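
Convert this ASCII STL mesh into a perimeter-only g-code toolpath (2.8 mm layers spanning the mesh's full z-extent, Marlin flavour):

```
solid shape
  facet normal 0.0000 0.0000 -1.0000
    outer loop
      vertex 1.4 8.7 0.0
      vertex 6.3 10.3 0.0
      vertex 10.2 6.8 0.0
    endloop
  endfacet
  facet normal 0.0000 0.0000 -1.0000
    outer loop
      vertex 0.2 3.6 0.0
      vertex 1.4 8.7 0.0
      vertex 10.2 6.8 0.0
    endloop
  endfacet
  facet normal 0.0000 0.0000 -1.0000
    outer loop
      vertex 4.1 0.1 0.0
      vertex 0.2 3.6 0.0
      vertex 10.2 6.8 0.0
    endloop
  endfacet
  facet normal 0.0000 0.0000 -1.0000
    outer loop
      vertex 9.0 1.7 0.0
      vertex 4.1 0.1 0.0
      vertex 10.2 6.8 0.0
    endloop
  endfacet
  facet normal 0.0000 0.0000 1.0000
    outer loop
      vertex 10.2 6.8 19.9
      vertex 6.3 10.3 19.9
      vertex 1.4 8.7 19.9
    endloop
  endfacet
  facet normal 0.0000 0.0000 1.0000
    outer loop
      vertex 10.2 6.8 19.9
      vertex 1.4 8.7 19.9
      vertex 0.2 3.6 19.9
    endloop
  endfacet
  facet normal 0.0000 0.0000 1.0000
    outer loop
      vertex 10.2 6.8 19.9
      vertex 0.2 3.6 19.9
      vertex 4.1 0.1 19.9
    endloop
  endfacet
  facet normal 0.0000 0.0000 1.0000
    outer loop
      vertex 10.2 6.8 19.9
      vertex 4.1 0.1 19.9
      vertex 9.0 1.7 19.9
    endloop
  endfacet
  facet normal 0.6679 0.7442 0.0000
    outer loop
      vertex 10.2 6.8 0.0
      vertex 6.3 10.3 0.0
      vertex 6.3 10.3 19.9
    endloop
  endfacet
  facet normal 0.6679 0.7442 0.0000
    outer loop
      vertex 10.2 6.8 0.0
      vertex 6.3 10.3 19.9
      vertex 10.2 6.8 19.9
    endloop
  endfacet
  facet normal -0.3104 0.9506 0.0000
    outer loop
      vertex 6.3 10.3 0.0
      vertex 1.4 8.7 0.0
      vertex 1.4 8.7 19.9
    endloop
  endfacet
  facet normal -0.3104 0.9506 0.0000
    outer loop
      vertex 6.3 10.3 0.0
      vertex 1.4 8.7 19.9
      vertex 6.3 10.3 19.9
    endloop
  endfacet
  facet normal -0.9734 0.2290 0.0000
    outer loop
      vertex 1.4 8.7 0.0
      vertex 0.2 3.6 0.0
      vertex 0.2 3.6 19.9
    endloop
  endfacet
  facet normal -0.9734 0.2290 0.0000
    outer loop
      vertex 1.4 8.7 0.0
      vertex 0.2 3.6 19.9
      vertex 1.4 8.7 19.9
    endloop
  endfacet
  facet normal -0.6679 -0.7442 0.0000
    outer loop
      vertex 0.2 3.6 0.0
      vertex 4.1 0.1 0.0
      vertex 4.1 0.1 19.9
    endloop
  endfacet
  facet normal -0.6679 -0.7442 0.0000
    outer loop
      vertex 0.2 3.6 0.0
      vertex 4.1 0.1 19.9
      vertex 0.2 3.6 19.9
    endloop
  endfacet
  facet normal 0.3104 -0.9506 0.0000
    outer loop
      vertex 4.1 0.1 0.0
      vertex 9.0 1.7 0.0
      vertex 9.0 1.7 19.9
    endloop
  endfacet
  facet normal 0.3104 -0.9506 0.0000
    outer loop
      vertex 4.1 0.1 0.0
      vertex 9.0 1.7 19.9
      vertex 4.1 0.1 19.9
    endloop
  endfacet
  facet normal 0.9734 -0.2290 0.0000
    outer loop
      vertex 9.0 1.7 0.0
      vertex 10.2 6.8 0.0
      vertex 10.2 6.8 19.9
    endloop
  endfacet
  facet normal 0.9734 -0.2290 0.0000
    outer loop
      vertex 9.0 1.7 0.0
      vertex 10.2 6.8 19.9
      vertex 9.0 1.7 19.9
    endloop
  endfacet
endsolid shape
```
; perimeter-only toolpath
G21 ; units = mm
G90 ; absolute positioning
G28 ; home
; layer 1
G0 Z2.8
G0 X10.2 Y6.8
G1 X6.3 Y10.3
G1 X1.4 Y8.7
G1 X0.2 Y3.6
G1 X4.1 Y0.1
G1 X9.0 Y1.7
G1 X10.2 Y6.8
; layer 2
G0 Z5.7
G0 X10.2 Y6.8
G1 X6.3 Y10.3
G1 X1.4 Y8.7
G1 X0.2 Y3.6
G1 X4.1 Y0.1
G1 X9.0 Y1.7
G1 X10.2 Y6.8
; layer 3
G0 Z8.5
G0 X10.2 Y6.8
G1 X6.3 Y10.3
G1 X1.4 Y8.7
G1 X0.2 Y3.6
G1 X4.1 Y0.1
G1 X9.0 Y1.7
G1 X10.2 Y6.8
; layer 4
G0 Z11.4
G0 X10.2 Y6.8
G1 X6.3 Y10.3
G1 X1.4 Y8.7
G1 X0.2 Y3.6
G1 X4.1 Y0.1
G1 X9.0 Y1.7
G1 X10.2 Y6.8
; layer 5
G0 Z14.2
G0 X10.2 Y6.8
G1 X6.3 Y10.3
G1 X1.4 Y8.7
G1 X0.2 Y3.6
G1 X4.1 Y0.1
G1 X9.0 Y1.7
G1 X10.2 Y6.8
; layer 6
G0 Z17.1
G0 X10.2 Y6.8
G1 X6.3 Y10.3
G1 X1.4 Y8.7
G1 X0.2 Y3.6
G1 X4.1 Y0.1
G1 X9.0 Y1.7
G1 X10.2 Y6.8
; layer 7
G0 Z19.9
G0 X10.2 Y6.8
G1 X6.3 Y10.3
G1 X1.4 Y8.7
G1 X0.2 Y3.6
G1 X4.1 Y0.1
G1 X9.0 Y1.7
G1 X10.2 Y6.8
M2 ; end

The solid is a regular 6-sided prism (a cylinder approximated with 6 flat sides), circumscribed radius ≈ 5.2 mm, height ≈ 19.9 mm. Slicing at Δz = 2.8 mm — 7 equal slices spanning the solid's height, so layer i sits at z = i·h/7 — gives 7 non-empty perimeters. Each is a 6-segment closed polygon; G0 lifts to the layer z and rapids to the start vertex, then G1 traces the edges.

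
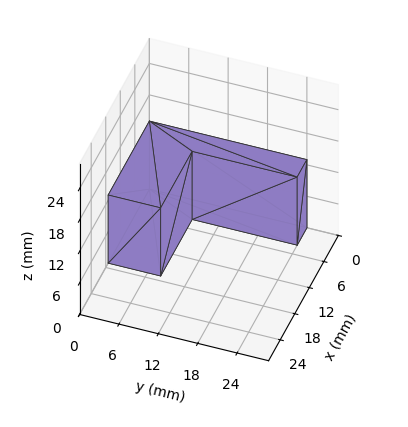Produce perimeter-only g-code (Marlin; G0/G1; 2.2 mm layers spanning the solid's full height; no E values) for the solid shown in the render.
Reading the render: the shape is an L-shaped prism: outer 17 × 24 mm, arm thicknesses ≈ 8 mm (horizontal) and 4 mm (vertical), extruded 13 mm in z (dimensions read to the nearest mm from the axis ticks). For the g-code, the solid's height is divided into equal slices at the stated Δz and each level perimeter traced with G1 moves after a G0 lift.

; perimeter-only toolpath
G21 ; units = mm
G90 ; absolute positioning
G28 ; home
; layer 1
G0 Z2.2
G0 X0.0 Y0.0
G1 X17.0 Y0.0
G1 X17.0 Y8.0
G1 X4.0 Y8.0
G1 X4.0 Y24.0
G1 X0.0 Y24.0
G1 X0.0 Y0.0
; layer 2
G0 Z4.3
G0 X0.0 Y0.0
G1 X17.0 Y0.0
G1 X17.0 Y8.0
G1 X4.0 Y8.0
G1 X4.0 Y24.0
G1 X0.0 Y24.0
G1 X0.0 Y0.0
; layer 3
G0 Z6.5
G0 X0.0 Y0.0
G1 X17.0 Y0.0
G1 X17.0 Y8.0
G1 X4.0 Y8.0
G1 X4.0 Y24.0
G1 X0.0 Y24.0
G1 X0.0 Y0.0
; layer 4
G0 Z8.7
G0 X0.0 Y0.0
G1 X17.0 Y0.0
G1 X17.0 Y8.0
G1 X4.0 Y8.0
G1 X4.0 Y24.0
G1 X0.0 Y24.0
G1 X0.0 Y0.0
; layer 5
G0 Z10.8
G0 X0.0 Y0.0
G1 X17.0 Y0.0
G1 X17.0 Y8.0
G1 X4.0 Y8.0
G1 X4.0 Y24.0
G1 X0.0 Y24.0
G1 X0.0 Y0.0
; layer 6
G0 Z13.0
G0 X0.0 Y0.0
G1 X17.0 Y0.0
G1 X17.0 Y8.0
G1 X4.0 Y8.0
G1 X4.0 Y24.0
G1 X0.0 Y24.0
G1 X0.0 Y0.0
M2 ; end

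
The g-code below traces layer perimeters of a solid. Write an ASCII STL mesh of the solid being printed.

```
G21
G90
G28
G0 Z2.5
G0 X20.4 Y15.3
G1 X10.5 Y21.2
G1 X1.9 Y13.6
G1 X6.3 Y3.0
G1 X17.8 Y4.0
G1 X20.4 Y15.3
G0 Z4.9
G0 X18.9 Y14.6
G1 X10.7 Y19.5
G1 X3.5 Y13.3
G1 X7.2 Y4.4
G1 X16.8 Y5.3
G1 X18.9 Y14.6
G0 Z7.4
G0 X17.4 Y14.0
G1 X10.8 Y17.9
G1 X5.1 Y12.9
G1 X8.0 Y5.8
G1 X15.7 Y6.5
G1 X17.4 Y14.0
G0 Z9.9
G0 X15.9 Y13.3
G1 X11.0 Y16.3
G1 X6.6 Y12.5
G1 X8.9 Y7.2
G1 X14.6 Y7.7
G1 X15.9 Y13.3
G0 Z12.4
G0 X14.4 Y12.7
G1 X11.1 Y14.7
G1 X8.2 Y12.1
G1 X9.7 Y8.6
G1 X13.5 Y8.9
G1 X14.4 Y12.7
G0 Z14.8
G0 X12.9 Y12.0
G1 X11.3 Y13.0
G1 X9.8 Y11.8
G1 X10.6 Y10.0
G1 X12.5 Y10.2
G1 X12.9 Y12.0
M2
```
solid part
  facet normal 0.0000 0.0000 -1.0000
    outer loop
      vertex 0.3 14.0 0.0
      vertex 10.4 22.8 0.0
      vertex 21.9 15.9 0.0
    endloop
  endfacet
  facet normal 0.0000 0.0000 -1.0000
    outer loop
      vertex 5.5 1.6 0.0
      vertex 0.3 14.0 0.0
      vertex 21.9 15.9 0.0
    endloop
  endfacet
  facet normal 0.0000 0.0000 -1.0000
    outer loop
      vertex 18.9 2.8 0.0
      vertex 5.5 1.6 0.0
      vertex 21.9 15.9 0.0
    endloop
  endfacet
  facet normal 0.4536 0.7560 0.4719
    outer loop
      vertex 21.9 15.9 0.0
      vertex 10.4 22.8 0.0
      vertex 11.4 11.4 17.3
    endloop
  endfacet
  facet normal -0.5793 0.6649 0.4716
    outer loop
      vertex 10.4 22.8 0.0
      vertex 0.3 14.0 0.0
      vertex 11.4 11.4 17.3
    endloop
  endfacet
  facet normal -0.8136 -0.3412 0.4708
    outer loop
      vertex 0.3 14.0 0.0
      vertex 5.5 1.6 0.0
      vertex 11.4 11.4 17.3
    endloop
  endfacet
  facet normal 0.0787 -0.8787 0.4709
    outer loop
      vertex 5.5 1.6 0.0
      vertex 18.9 2.8 0.0
      vertex 11.4 11.4 17.3
    endloop
  endfacet
  facet normal 0.8600 -0.1969 0.4707
    outer loop
      vertex 18.9 2.8 0.0
      vertex 21.9 15.9 0.0
      vertex 11.4 11.4 17.3
    endloop
  endfacet
endsolid part

The G0 Z moves step by Δz≈2.5 mm. The G1 loops shrink linearly with z, so the solid tapers from its base footprint up to z≈17.3. Closing with a flat bottom cap and the tapered top and triangulating gives 8 facets — a regular 5-sided pyramid, base circumscribed radius ≈ 11.4 mm, apex at z ≈ 17.3 mm.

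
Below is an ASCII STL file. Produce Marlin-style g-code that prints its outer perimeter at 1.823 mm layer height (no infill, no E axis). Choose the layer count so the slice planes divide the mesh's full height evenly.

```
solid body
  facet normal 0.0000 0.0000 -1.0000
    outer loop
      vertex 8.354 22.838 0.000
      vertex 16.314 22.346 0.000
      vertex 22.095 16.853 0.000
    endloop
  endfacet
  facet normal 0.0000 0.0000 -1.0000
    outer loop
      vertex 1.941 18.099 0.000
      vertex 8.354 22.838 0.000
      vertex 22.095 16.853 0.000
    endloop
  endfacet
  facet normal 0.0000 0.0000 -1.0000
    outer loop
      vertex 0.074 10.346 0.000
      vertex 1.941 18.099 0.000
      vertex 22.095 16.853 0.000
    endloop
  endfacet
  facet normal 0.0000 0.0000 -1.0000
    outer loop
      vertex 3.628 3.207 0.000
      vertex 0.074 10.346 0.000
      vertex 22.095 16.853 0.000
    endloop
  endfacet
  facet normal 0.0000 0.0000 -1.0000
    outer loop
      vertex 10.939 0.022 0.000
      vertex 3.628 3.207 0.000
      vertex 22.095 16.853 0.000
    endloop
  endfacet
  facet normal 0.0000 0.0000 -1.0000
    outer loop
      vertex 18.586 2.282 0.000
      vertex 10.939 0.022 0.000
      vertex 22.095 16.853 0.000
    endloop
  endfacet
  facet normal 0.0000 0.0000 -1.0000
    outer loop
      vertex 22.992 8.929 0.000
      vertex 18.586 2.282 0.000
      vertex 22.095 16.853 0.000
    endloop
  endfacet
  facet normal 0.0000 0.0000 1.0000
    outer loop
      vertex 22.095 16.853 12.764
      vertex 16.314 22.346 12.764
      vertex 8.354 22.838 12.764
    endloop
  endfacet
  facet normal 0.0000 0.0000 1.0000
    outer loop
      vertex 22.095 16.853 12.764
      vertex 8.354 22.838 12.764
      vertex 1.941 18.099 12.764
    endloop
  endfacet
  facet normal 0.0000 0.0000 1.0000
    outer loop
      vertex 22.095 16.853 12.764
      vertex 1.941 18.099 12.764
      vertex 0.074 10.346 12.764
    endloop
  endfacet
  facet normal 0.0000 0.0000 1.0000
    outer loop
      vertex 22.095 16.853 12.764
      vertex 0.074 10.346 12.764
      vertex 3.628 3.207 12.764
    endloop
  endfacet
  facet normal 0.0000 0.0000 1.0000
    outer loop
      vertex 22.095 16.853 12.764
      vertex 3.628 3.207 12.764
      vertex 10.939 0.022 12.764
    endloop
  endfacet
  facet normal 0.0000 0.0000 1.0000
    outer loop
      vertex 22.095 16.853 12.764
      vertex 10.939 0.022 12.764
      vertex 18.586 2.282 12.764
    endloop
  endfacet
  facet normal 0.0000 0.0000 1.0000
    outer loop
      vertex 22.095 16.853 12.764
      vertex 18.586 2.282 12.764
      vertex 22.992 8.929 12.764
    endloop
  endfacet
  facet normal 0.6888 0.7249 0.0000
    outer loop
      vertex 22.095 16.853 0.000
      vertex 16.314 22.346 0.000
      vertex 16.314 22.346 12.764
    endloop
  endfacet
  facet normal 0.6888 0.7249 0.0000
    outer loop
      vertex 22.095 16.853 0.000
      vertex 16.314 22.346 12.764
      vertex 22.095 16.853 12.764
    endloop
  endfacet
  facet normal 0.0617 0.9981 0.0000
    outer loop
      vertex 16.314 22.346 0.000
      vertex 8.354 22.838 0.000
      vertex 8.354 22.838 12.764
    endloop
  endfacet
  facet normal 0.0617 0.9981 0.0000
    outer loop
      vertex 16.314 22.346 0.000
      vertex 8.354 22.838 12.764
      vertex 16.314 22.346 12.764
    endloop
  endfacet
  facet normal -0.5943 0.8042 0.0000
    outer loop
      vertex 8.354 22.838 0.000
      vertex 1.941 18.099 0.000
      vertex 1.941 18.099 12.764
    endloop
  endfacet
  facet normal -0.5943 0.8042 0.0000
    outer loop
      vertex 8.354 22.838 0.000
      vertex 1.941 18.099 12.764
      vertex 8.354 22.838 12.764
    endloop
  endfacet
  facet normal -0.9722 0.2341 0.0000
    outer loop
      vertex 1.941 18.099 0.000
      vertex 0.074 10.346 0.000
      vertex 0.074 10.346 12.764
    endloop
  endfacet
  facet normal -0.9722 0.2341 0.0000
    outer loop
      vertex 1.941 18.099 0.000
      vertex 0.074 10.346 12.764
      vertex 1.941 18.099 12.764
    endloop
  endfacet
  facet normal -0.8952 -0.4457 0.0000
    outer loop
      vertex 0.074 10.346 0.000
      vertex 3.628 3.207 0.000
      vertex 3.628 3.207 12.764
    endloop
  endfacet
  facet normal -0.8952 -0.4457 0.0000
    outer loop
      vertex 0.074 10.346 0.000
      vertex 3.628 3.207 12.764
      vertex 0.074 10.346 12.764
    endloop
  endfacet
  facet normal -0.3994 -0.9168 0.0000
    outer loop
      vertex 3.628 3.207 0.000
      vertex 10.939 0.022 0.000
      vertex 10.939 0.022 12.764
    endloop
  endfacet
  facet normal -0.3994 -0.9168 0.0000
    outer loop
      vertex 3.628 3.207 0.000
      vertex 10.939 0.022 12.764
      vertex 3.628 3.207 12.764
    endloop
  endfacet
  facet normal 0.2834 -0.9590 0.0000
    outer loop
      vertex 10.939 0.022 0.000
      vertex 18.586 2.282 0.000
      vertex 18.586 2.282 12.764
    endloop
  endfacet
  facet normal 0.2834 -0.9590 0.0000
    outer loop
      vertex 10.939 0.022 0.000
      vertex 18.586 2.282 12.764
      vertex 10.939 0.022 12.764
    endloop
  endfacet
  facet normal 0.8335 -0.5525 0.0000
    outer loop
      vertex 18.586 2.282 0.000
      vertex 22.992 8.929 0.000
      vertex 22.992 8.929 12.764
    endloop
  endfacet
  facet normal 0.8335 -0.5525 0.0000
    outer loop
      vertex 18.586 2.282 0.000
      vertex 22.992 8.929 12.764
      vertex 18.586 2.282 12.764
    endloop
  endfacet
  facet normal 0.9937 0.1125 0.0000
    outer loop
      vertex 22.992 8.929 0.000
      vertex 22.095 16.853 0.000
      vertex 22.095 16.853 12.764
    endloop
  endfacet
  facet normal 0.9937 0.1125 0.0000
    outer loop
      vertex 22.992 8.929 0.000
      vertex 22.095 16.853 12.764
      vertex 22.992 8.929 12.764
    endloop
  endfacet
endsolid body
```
; perimeter-only toolpath
G21 ; units = mm
G90 ; absolute positioning
G28 ; home
; layer 1
G0 Z1.823
G0 X22.095 Y16.853
G1 X16.314 Y22.346
G1 X8.354 Y22.838
G1 X1.941 Y18.099
G1 X0.074 Y10.346
G1 X3.628 Y3.207
G1 X10.939 Y0.022
G1 X18.586 Y2.282
G1 X22.992 Y8.929
G1 X22.095 Y16.853
; layer 2
G0 Z3.647
G0 X22.095 Y16.853
G1 X16.314 Y22.346
G1 X8.354 Y22.838
G1 X1.941 Y18.099
G1 X0.074 Y10.346
G1 X3.628 Y3.207
G1 X10.939 Y0.022
G1 X18.586 Y2.282
G1 X22.992 Y8.929
G1 X22.095 Y16.853
; layer 3
G0 Z5.470
G0 X22.095 Y16.853
G1 X16.314 Y22.346
G1 X8.354 Y22.838
G1 X1.941 Y18.099
G1 X0.074 Y10.346
G1 X3.628 Y3.207
G1 X10.939 Y0.022
G1 X18.586 Y2.282
G1 X22.992 Y8.929
G1 X22.095 Y16.853
; layer 4
G0 Z7.294
G0 X22.095 Y16.853
G1 X16.314 Y22.346
G1 X8.354 Y22.838
G1 X1.941 Y18.099
G1 X0.074 Y10.346
G1 X3.628 Y3.207
G1 X10.939 Y0.022
G1 X18.586 Y2.282
G1 X22.992 Y8.929
G1 X22.095 Y16.853
; layer 5
G0 Z9.117
G0 X22.095 Y16.853
G1 X16.314 Y22.346
G1 X8.354 Y22.838
G1 X1.941 Y18.099
G1 X0.074 Y10.346
G1 X3.628 Y3.207
G1 X10.939 Y0.022
G1 X18.586 Y2.282
G1 X22.992 Y8.929
G1 X22.095 Y16.853
; layer 6
G0 Z10.941
G0 X22.095 Y16.853
G1 X16.314 Y22.346
G1 X8.354 Y22.838
G1 X1.941 Y18.099
G1 X0.074 Y10.346
G1 X3.628 Y3.207
G1 X10.939 Y0.022
G1 X18.586 Y2.282
G1 X22.992 Y8.929
G1 X22.095 Y16.853
; layer 7
G0 Z12.764
G0 X22.095 Y16.853
G1 X16.314 Y22.346
G1 X8.354 Y22.838
G1 X1.941 Y18.099
G1 X0.074 Y10.346
G1 X3.628 Y3.207
G1 X10.939 Y0.022
G1 X18.586 Y2.282
G1 X22.992 Y8.929
G1 X22.095 Y16.853
M2 ; end

The solid is a regular 9-sided prism (a cylinder approximated with 9 flat sides), circumscribed radius ≈ 11.7 mm, height ≈ 12.8 mm. Slicing at Δz = 1.823 mm — 7 equal slices spanning the solid's height, so layer i sits at z = i·h/7 — gives 7 non-empty perimeters. Each is a 9-segment closed polygon; G0 lifts to the layer z and rapids to the start vertex, then G1 traces the edges.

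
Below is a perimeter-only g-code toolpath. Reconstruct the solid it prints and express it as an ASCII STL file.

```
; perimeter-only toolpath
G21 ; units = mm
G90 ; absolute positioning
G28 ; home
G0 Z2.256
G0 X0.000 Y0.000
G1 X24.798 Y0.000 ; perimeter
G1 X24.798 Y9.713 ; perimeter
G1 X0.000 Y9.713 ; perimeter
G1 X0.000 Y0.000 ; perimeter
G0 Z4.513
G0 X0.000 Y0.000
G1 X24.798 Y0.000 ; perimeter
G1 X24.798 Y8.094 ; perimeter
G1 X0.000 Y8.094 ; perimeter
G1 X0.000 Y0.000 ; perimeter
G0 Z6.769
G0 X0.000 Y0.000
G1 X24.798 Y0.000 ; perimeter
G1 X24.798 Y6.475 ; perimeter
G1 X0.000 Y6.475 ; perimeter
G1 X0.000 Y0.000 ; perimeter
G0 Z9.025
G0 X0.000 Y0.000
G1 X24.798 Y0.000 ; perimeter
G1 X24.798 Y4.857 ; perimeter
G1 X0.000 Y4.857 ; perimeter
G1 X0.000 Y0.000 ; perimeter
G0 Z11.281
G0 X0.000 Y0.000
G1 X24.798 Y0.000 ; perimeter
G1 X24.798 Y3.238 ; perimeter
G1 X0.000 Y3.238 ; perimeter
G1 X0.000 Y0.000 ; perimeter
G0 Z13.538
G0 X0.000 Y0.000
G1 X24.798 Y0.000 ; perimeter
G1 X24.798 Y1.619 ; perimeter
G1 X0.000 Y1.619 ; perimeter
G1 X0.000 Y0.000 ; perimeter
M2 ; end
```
solid part
  facet normal 0.0000 0.0000 -1.0000
    outer loop
      vertex 24.798 11.332 0.000
      vertex 24.798 0.000 0.000
      vertex 0.000 0.000 0.000
    endloop
  endfacet
  facet normal 0.0000 0.0000 -1.0000
    outer loop
      vertex 0.000 11.332 0.000
      vertex 24.798 11.332 0.000
      vertex 0.000 0.000 0.000
    endloop
  endfacet
  facet normal 0.0000 -1.0000 0.0000
    outer loop
      vertex 0.000 0.000 0.000
      vertex 24.798 0.000 0.000
      vertex 24.798 0.000 15.794
    endloop
  endfacet
  facet normal 0.0000 -1.0000 0.0000
    outer loop
      vertex 0.000 0.000 0.000
      vertex 24.798 0.000 15.794
      vertex 0.000 0.000 15.794
    endloop
  endfacet
  facet normal 0.0000 0.8125 0.5830
    outer loop
      vertex 0.000 0.000 15.794
      vertex 24.798 0.000 15.794
      vertex 24.798 11.332 0.000
    endloop
  endfacet
  facet normal 0.0000 0.8125 0.5830
    outer loop
      vertex 0.000 0.000 15.794
      vertex 24.798 11.332 0.000
      vertex 0.000 11.332 0.000
    endloop
  endfacet
  facet normal -1.0000 0.0000 0.0000
    outer loop
      vertex 0.000 0.000 15.794
      vertex 0.000 11.332 0.000
      vertex 0.000 0.000 0.000
    endloop
  endfacet
  facet normal 1.0000 0.0000 0.0000
    outer loop
      vertex 24.798 0.000 0.000
      vertex 24.798 11.332 0.000
      vertex 24.798 0.000 15.794
    endloop
  endfacet
endsolid part

The G0 Z moves step by Δz≈2.256 mm. The G1 loops shrink linearly with z, so the solid tapers from its base footprint up to z≈15.8. Closing with a flat bottom cap and the tapered top and triangulating gives 8 facets — a wedge (ramp): 24.8 × 11.3 mm base, rising to 15.8 mm along the y=0 edge and sloping linearly to z=0 at y=11.3.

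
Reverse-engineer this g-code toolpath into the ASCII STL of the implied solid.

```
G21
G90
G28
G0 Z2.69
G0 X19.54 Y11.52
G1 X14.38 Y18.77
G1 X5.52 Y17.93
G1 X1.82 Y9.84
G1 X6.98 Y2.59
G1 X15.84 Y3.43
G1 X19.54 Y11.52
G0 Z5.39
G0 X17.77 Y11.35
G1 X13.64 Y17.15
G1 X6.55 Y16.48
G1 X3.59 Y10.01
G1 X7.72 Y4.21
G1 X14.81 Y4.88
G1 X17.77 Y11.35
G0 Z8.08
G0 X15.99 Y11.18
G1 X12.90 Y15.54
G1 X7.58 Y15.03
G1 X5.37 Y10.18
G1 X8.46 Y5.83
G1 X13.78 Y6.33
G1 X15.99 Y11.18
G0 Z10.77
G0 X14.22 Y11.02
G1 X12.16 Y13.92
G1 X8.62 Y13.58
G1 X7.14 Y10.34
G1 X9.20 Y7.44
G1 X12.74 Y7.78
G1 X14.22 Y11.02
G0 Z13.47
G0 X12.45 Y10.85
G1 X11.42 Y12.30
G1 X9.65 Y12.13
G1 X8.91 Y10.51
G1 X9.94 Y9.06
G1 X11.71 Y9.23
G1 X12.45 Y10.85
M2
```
solid part
  facet normal 0.0000 0.0000 -1.0000
    outer loop
      vertex 4.49 19.38 0.00
      vertex 15.12 20.39 0.00
      vertex 21.31 11.69 0.00
    endloop
  endfacet
  facet normal 0.0000 0.0000 -1.0000
    outer loop
      vertex 0.05 9.67 0.00
      vertex 4.49 19.38 0.00
      vertex 21.31 11.69 0.00
    endloop
  endfacet
  facet normal 0.0000 0.0000 -1.0000
    outer loop
      vertex 6.24 0.97 0.00
      vertex 0.05 9.67 0.00
      vertex 21.31 11.69 0.00
    endloop
  endfacet
  facet normal 0.0000 0.0000 -1.0000
    outer loop
      vertex 16.87 1.98 0.00
      vertex 6.24 0.97 0.00
      vertex 21.31 11.69 0.00
    endloop
  endfacet
  facet normal 0.7072 0.5032 0.4967
    outer loop
      vertex 21.31 11.69 0.00
      vertex 15.12 20.39 0.00
      vertex 10.68 10.68 16.16
    endloop
  endfacet
  facet normal -0.0821 0.8641 0.4966
    outer loop
      vertex 15.12 20.39 0.00
      vertex 4.49 19.38 0.00
      vertex 10.68 10.68 16.16
    endloop
  endfacet
  facet normal -0.7893 0.3609 0.4967
    outer loop
      vertex 4.49 19.38 0.00
      vertex 0.05 9.67 0.00
      vertex 10.68 10.68 16.16
    endloop
  endfacet
  facet normal -0.7072 -0.5032 0.4967
    outer loop
      vertex 0.05 9.67 0.00
      vertex 6.24 0.97 0.00
      vertex 10.68 10.68 16.16
    endloop
  endfacet
  facet normal 0.0821 -0.8641 0.4966
    outer loop
      vertex 6.24 0.97 0.00
      vertex 16.87 1.98 0.00
      vertex 10.68 10.68 16.16
    endloop
  endfacet
  facet normal 0.7893 -0.3609 0.4967
    outer loop
      vertex 16.87 1.98 0.00
      vertex 21.31 11.69 0.00
      vertex 10.68 10.68 16.16
    endloop
  endfacet
endsolid part

The G0 Z moves step by Δz≈2.69 mm. The G1 loops shrink linearly with z, so the solid tapers from its base footprint up to z≈16.2. Closing with a flat bottom cap and the tapered top and triangulating gives 10 facets — a regular 6-sided pyramid, base circumscribed radius ≈ 10.7 mm, apex at z ≈ 16.2 mm.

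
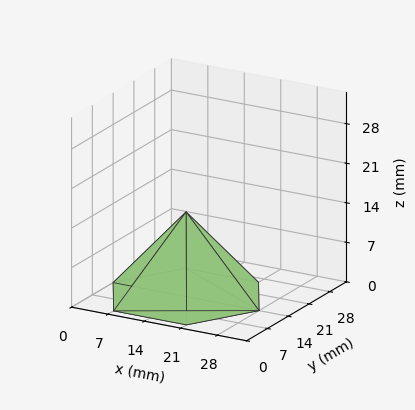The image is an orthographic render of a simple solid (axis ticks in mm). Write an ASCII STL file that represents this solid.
Reading the render: the shape is a regular 6-sided pyramid, base circumscribed radius ≈ 14 mm, apex at z ≈ 15 mm (dimensions read to the nearest mm from the axis ticks). For the STL, each face is triangulated and given an outward normal.

solid part
  facet normal 0.0000 0.0000 -1.0000
    outer loop
      vertex 7.00 26.12 0.00
      vertex 21.00 26.12 0.00
      vertex 28.00 14.00 0.00
    endloop
  endfacet
  facet normal 0.0000 0.0000 -1.0000
    outer loop
      vertex 0.00 14.00 0.00
      vertex 7.00 26.12 0.00
      vertex 28.00 14.00 0.00
    endloop
  endfacet
  facet normal 0.0000 0.0000 -1.0000
    outer loop
      vertex 7.00 1.88 0.00
      vertex 0.00 14.00 0.00
      vertex 28.00 14.00 0.00
    endloop
  endfacet
  facet normal 0.0000 0.0000 -1.0000
    outer loop
      vertex 21.00 1.88 0.00
      vertex 7.00 1.88 0.00
      vertex 28.00 14.00 0.00
    endloop
  endfacet
  facet normal 0.6735 0.3890 0.6286
    outer loop
      vertex 28.00 14.00 0.00
      vertex 21.00 26.12 0.00
      vertex 14.00 14.00 15.00
    endloop
  endfacet
  facet normal 0.0000 0.7778 0.6285
    outer loop
      vertex 21.00 26.12 0.00
      vertex 7.00 26.12 0.00
      vertex 14.00 14.00 15.00
    endloop
  endfacet
  facet normal -0.6735 0.3890 0.6286
    outer loop
      vertex 7.00 26.12 0.00
      vertex 0.00 14.00 0.00
      vertex 14.00 14.00 15.00
    endloop
  endfacet
  facet normal -0.6735 -0.3890 0.6286
    outer loop
      vertex 0.00 14.00 0.00
      vertex 7.00 1.88 0.00
      vertex 14.00 14.00 15.00
    endloop
  endfacet
  facet normal 0.0000 -0.7778 0.6285
    outer loop
      vertex 7.00 1.88 0.00
      vertex 21.00 1.88 0.00
      vertex 14.00 14.00 15.00
    endloop
  endfacet
  facet normal 0.6735 -0.3890 0.6286
    outer loop
      vertex 21.00 1.88 0.00
      vertex 28.00 14.00 0.00
      vertex 14.00 14.00 15.00
    endloop
  endfacet
endsolid part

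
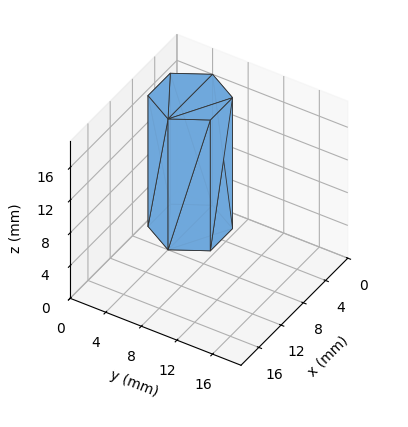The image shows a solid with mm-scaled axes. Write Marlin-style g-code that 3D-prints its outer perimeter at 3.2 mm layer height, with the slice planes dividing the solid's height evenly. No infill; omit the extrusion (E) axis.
Reading the render: the shape is a regular 6-sided prism (a cylinder approximated with 6 flat sides), circumscribed radius ≈ 4 mm, height ≈ 16 mm (dimensions read to the nearest mm from the axis ticks). For the g-code, the solid's height is divided into equal slices at the stated Δz and each level perimeter traced with G1 moves after a G0 lift.

; perimeter-only toolpath
G21 ; units = mm
G90 ; absolute positioning
G28 ; home
; layer 1
G0 Z3.2
G0 X8.0 Y4.0
G1 X6.0 Y7.5
G1 X2.0 Y7.5
G1 X0.0 Y4.0
G1 X2.0 Y0.5
G1 X6.0 Y0.5
G1 X8.0 Y4.0
; layer 2
G0 Z6.4
G0 X8.0 Y4.0
G1 X6.0 Y7.5
G1 X2.0 Y7.5
G1 X0.0 Y4.0
G1 X2.0 Y0.5
G1 X6.0 Y0.5
G1 X8.0 Y4.0
; layer 3
G0 Z9.6
G0 X8.0 Y4.0
G1 X6.0 Y7.5
G1 X2.0 Y7.5
G1 X0.0 Y4.0
G1 X2.0 Y0.5
G1 X6.0 Y0.5
G1 X8.0 Y4.0
; layer 4
G0 Z12.8
G0 X8.0 Y4.0
G1 X6.0 Y7.5
G1 X2.0 Y7.5
G1 X0.0 Y4.0
G1 X2.0 Y0.5
G1 X6.0 Y0.5
G1 X8.0 Y4.0
; layer 5
G0 Z16.0
G0 X8.0 Y4.0
G1 X6.0 Y7.5
G1 X2.0 Y7.5
G1 X0.0 Y4.0
G1 X2.0 Y0.5
G1 X6.0 Y0.5
G1 X8.0 Y4.0
M2 ; end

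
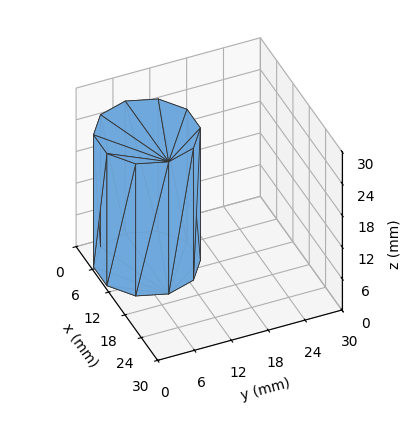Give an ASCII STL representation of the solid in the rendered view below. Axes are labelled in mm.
Reading the render: the shape is a regular 10-sided prism (a cylinder approximated with 10 flat sides), circumscribed radius ≈ 8 mm, height ≈ 25 mm (dimensions read to the nearest mm from the axis ticks). For the STL, each face is triangulated and given an outward normal.

solid part
  facet normal 0.0000 0.0000 -1.0000
    outer loop
      vertex 10.47 15.61 0.00
      vertex 14.47 12.70 0.00
      vertex 16.00 8.00 0.00
    endloop
  endfacet
  facet normal 0.0000 0.0000 -1.0000
    outer loop
      vertex 5.53 15.61 0.00
      vertex 10.47 15.61 0.00
      vertex 16.00 8.00 0.00
    endloop
  endfacet
  facet normal 0.0000 0.0000 -1.0000
    outer loop
      vertex 1.53 12.70 0.00
      vertex 5.53 15.61 0.00
      vertex 16.00 8.00 0.00
    endloop
  endfacet
  facet normal 0.0000 0.0000 -1.0000
    outer loop
      vertex 0.00 8.00 0.00
      vertex 1.53 12.70 0.00
      vertex 16.00 8.00 0.00
    endloop
  endfacet
  facet normal 0.0000 0.0000 -1.0000
    outer loop
      vertex 1.53 3.30 0.00
      vertex 0.00 8.00 0.00
      vertex 16.00 8.00 0.00
    endloop
  endfacet
  facet normal 0.0000 0.0000 -1.0000
    outer loop
      vertex 5.53 0.39 0.00
      vertex 1.53 3.30 0.00
      vertex 16.00 8.00 0.00
    endloop
  endfacet
  facet normal 0.0000 0.0000 -1.0000
    outer loop
      vertex 10.47 0.39 0.00
      vertex 5.53 0.39 0.00
      vertex 16.00 8.00 0.00
    endloop
  endfacet
  facet normal 0.0000 0.0000 -1.0000
    outer loop
      vertex 14.47 3.30 0.00
      vertex 10.47 0.39 0.00
      vertex 16.00 8.00 0.00
    endloop
  endfacet
  facet normal 0.0000 0.0000 1.0000
    outer loop
      vertex 16.00 8.00 25.00
      vertex 14.47 12.70 25.00
      vertex 10.47 15.61 25.00
    endloop
  endfacet
  facet normal 0.0000 0.0000 1.0000
    outer loop
      vertex 16.00 8.00 25.00
      vertex 10.47 15.61 25.00
      vertex 5.53 15.61 25.00
    endloop
  endfacet
  facet normal 0.0000 0.0000 1.0000
    outer loop
      vertex 16.00 8.00 25.00
      vertex 5.53 15.61 25.00
      vertex 1.53 12.70 25.00
    endloop
  endfacet
  facet normal 0.0000 0.0000 1.0000
    outer loop
      vertex 16.00 8.00 25.00
      vertex 1.53 12.70 25.00
      vertex 0.00 8.00 25.00
    endloop
  endfacet
  facet normal 0.0000 0.0000 1.0000
    outer loop
      vertex 16.00 8.00 25.00
      vertex 0.00 8.00 25.00
      vertex 1.53 3.30 25.00
    endloop
  endfacet
  facet normal 0.0000 0.0000 1.0000
    outer loop
      vertex 16.00 8.00 25.00
      vertex 1.53 3.30 25.00
      vertex 5.53 0.39 25.00
    endloop
  endfacet
  facet normal 0.0000 0.0000 1.0000
    outer loop
      vertex 16.00 8.00 25.00
      vertex 5.53 0.39 25.00
      vertex 10.47 0.39 25.00
    endloop
  endfacet
  facet normal 0.0000 0.0000 1.0000
    outer loop
      vertex 16.00 8.00 25.00
      vertex 10.47 0.39 25.00
      vertex 14.47 3.30 25.00
    endloop
  endfacet
  facet normal 0.9509 0.3095 0.0000
    outer loop
      vertex 16.00 8.00 0.00
      vertex 14.47 12.70 0.00
      vertex 14.47 12.70 25.00
    endloop
  endfacet
  facet normal 0.9509 0.3095 0.0000
    outer loop
      vertex 16.00 8.00 0.00
      vertex 14.47 12.70 25.00
      vertex 16.00 8.00 25.00
    endloop
  endfacet
  facet normal 0.5883 0.8086 0.0000
    outer loop
      vertex 14.47 12.70 0.00
      vertex 10.47 15.61 0.00
      vertex 10.47 15.61 25.00
    endloop
  endfacet
  facet normal 0.5883 0.8086 0.0000
    outer loop
      vertex 14.47 12.70 0.00
      vertex 10.47 15.61 25.00
      vertex 14.47 12.70 25.00
    endloop
  endfacet
  facet normal 0.0000 1.0000 0.0000
    outer loop
      vertex 10.47 15.61 0.00
      vertex 5.53 15.61 0.00
      vertex 5.53 15.61 25.00
    endloop
  endfacet
  facet normal 0.0000 1.0000 0.0000
    outer loop
      vertex 10.47 15.61 0.00
      vertex 5.53 15.61 25.00
      vertex 10.47 15.61 25.00
    endloop
  endfacet
  facet normal -0.5883 0.8086 0.0000
    outer loop
      vertex 5.53 15.61 0.00
      vertex 1.53 12.70 0.00
      vertex 1.53 12.70 25.00
    endloop
  endfacet
  facet normal -0.5883 0.8086 0.0000
    outer loop
      vertex 5.53 15.61 0.00
      vertex 1.53 12.70 25.00
      vertex 5.53 15.61 25.00
    endloop
  endfacet
  facet normal -0.9509 0.3095 0.0000
    outer loop
      vertex 1.53 12.70 0.00
      vertex 0.00 8.00 0.00
      vertex 0.00 8.00 25.00
    endloop
  endfacet
  facet normal -0.9509 0.3095 0.0000
    outer loop
      vertex 1.53 12.70 0.00
      vertex 0.00 8.00 25.00
      vertex 1.53 12.70 25.00
    endloop
  endfacet
  facet normal -0.9509 -0.3095 0.0000
    outer loop
      vertex 0.00 8.00 0.00
      vertex 1.53 3.30 0.00
      vertex 1.53 3.30 25.00
    endloop
  endfacet
  facet normal -0.9509 -0.3095 0.0000
    outer loop
      vertex 0.00 8.00 0.00
      vertex 1.53 3.30 25.00
      vertex 0.00 8.00 25.00
    endloop
  endfacet
  facet normal -0.5883 -0.8086 0.0000
    outer loop
      vertex 1.53 3.30 0.00
      vertex 5.53 0.39 0.00
      vertex 5.53 0.39 25.00
    endloop
  endfacet
  facet normal -0.5883 -0.8086 0.0000
    outer loop
      vertex 1.53 3.30 0.00
      vertex 5.53 0.39 25.00
      vertex 1.53 3.30 25.00
    endloop
  endfacet
  facet normal 0.0000 -1.0000 0.0000
    outer loop
      vertex 5.53 0.39 0.00
      vertex 10.47 0.39 0.00
      vertex 10.47 0.39 25.00
    endloop
  endfacet
  facet normal 0.0000 -1.0000 0.0000
    outer loop
      vertex 5.53 0.39 0.00
      vertex 10.47 0.39 25.00
      vertex 5.53 0.39 25.00
    endloop
  endfacet
  facet normal 0.5883 -0.8086 0.0000
    outer loop
      vertex 10.47 0.39 0.00
      vertex 14.47 3.30 0.00
      vertex 14.47 3.30 25.00
    endloop
  endfacet
  facet normal 0.5883 -0.8086 0.0000
    outer loop
      vertex 10.47 0.39 0.00
      vertex 14.47 3.30 25.00
      vertex 10.47 0.39 25.00
    endloop
  endfacet
  facet normal 0.9509 -0.3095 0.0000
    outer loop
      vertex 14.47 3.30 0.00
      vertex 16.00 8.00 0.00
      vertex 16.00 8.00 25.00
    endloop
  endfacet
  facet normal 0.9509 -0.3095 0.0000
    outer loop
      vertex 14.47 3.30 0.00
      vertex 16.00 8.00 25.00
      vertex 14.47 3.30 25.00
    endloop
  endfacet
endsolid part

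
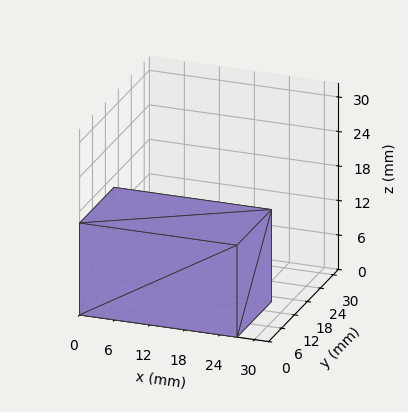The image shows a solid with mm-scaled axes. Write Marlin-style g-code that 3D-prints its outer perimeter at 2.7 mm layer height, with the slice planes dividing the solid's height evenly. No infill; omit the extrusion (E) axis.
Reading the render: the shape is a rectangular box, roughly 27 × 16 mm footprint and 16 mm tall (dimensions read to the nearest mm from the axis ticks). For the g-code, the solid's height is divided into equal slices at the stated Δz and each level perimeter traced with G1 moves after a G0 lift.

; perimeter-only toolpath
G21 ; units = mm
G90 ; absolute positioning
G28 ; home
; layer 1
G0 Z2.7
G0 X0.0 Y0.0
G1 X27.0 Y0.0
G1 X27.0 Y16.0
G1 X0.0 Y16.0
G1 X0.0 Y0.0
; layer 2
G0 Z5.3
G0 X0.0 Y0.0
G1 X27.0 Y0.0
G1 X27.0 Y16.0
G1 X0.0 Y16.0
G1 X0.0 Y0.0
; layer 3
G0 Z8.0
G0 X0.0 Y0.0
G1 X27.0 Y0.0
G1 X27.0 Y16.0
G1 X0.0 Y16.0
G1 X0.0 Y0.0
; layer 4
G0 Z10.7
G0 X0.0 Y0.0
G1 X27.0 Y0.0
G1 X27.0 Y16.0
G1 X0.0 Y16.0
G1 X0.0 Y0.0
; layer 5
G0 Z13.3
G0 X0.0 Y0.0
G1 X27.0 Y0.0
G1 X27.0 Y16.0
G1 X0.0 Y16.0
G1 X0.0 Y0.0
; layer 6
G0 Z16.0
G0 X0.0 Y0.0
G1 X27.0 Y0.0
G1 X27.0 Y16.0
G1 X0.0 Y16.0
G1 X0.0 Y0.0
M2 ; end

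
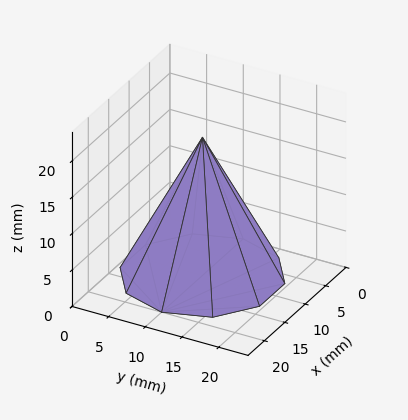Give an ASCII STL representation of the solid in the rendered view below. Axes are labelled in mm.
Reading the render: the shape is a regular 10-sided pyramid, base circumscribed radius ≈ 10 mm, apex at z ≈ 19 mm (dimensions read to the nearest mm from the axis ticks). For the STL, each face is triangulated and given an outward normal.

solid part
  facet normal 0.0000 0.0000 -1.0000
    outer loop
      vertex 13.1 19.5 0.0
      vertex 18.1 15.9 0.0
      vertex 20.0 10.0 0.0
    endloop
  endfacet
  facet normal 0.0000 0.0000 -1.0000
    outer loop
      vertex 6.9 19.5 0.0
      vertex 13.1 19.5 0.0
      vertex 20.0 10.0 0.0
    endloop
  endfacet
  facet normal 0.0000 0.0000 -1.0000
    outer loop
      vertex 1.9 15.9 0.0
      vertex 6.9 19.5 0.0
      vertex 20.0 10.0 0.0
    endloop
  endfacet
  facet normal 0.0000 0.0000 -1.0000
    outer loop
      vertex 0.0 10.0 0.0
      vertex 1.9 15.9 0.0
      vertex 20.0 10.0 0.0
    endloop
  endfacet
  facet normal 0.0000 0.0000 -1.0000
    outer loop
      vertex 1.9 4.1 0.0
      vertex 0.0 10.0 0.0
      vertex 20.0 10.0 0.0
    endloop
  endfacet
  facet normal 0.0000 0.0000 -1.0000
    outer loop
      vertex 6.9 0.5 0.0
      vertex 1.9 4.1 0.0
      vertex 20.0 10.0 0.0
    endloop
  endfacet
  facet normal 0.0000 0.0000 -1.0000
    outer loop
      vertex 13.1 0.5 0.0
      vertex 6.9 0.5 0.0
      vertex 20.0 10.0 0.0
    endloop
  endfacet
  facet normal 0.0000 0.0000 -1.0000
    outer loop
      vertex 18.1 4.1 0.0
      vertex 13.1 0.5 0.0
      vertex 20.0 10.0 0.0
    endloop
  endfacet
  facet normal 0.8510 0.2741 0.4479
    outer loop
      vertex 20.0 10.0 0.0
      vertex 18.1 15.9 0.0
      vertex 10.0 10.0 19.0
    endloop
  endfacet
  facet normal 0.5224 0.7255 0.4480
    outer loop
      vertex 18.1 15.9 0.0
      vertex 13.1 19.5 0.0
      vertex 10.0 10.0 19.0
    endloop
  endfacet
  facet normal 0.0000 0.8944 0.4472
    outer loop
      vertex 13.1 19.5 0.0
      vertex 6.9 19.5 0.0
      vertex 10.0 10.0 19.0
    endloop
  endfacet
  facet normal -0.5224 0.7255 0.4480
    outer loop
      vertex 6.9 19.5 0.0
      vertex 1.9 15.9 0.0
      vertex 10.0 10.0 19.0
    endloop
  endfacet
  facet normal -0.8510 0.2741 0.4479
    outer loop
      vertex 1.9 15.9 0.0
      vertex 0.0 10.0 0.0
      vertex 10.0 10.0 19.0
    endloop
  endfacet
  facet normal -0.8510 -0.2741 0.4479
    outer loop
      vertex 0.0 10.0 0.0
      vertex 1.9 4.1 0.0
      vertex 10.0 10.0 19.0
    endloop
  endfacet
  facet normal -0.5224 -0.7255 0.4480
    outer loop
      vertex 1.9 4.1 0.0
      vertex 6.9 0.5 0.0
      vertex 10.0 10.0 19.0
    endloop
  endfacet
  facet normal 0.0000 -0.8944 0.4472
    outer loop
      vertex 6.9 0.5 0.0
      vertex 13.1 0.5 0.0
      vertex 10.0 10.0 19.0
    endloop
  endfacet
  facet normal 0.5224 -0.7255 0.4480
    outer loop
      vertex 13.1 0.5 0.0
      vertex 18.1 4.1 0.0
      vertex 10.0 10.0 19.0
    endloop
  endfacet
  facet normal 0.8510 -0.2741 0.4479
    outer loop
      vertex 18.1 4.1 0.0
      vertex 20.0 10.0 0.0
      vertex 10.0 10.0 19.0
    endloop
  endfacet
endsolid part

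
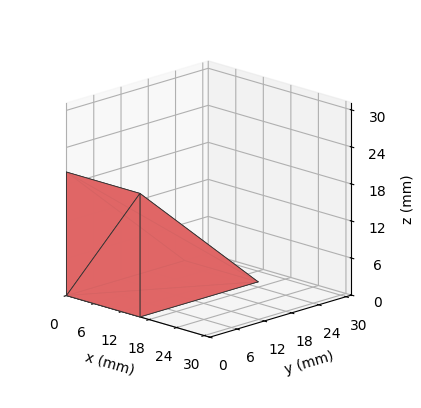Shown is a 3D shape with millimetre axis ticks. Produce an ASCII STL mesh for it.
Reading the render: the shape is a wedge (ramp): 16 × 26 mm base, rising to 20 mm along the y=0 edge and sloping linearly to z=0 at y=26 (dimensions read to the nearest mm from the axis ticks). For the STL, each face is triangulated and given an outward normal.

solid part
  facet normal 0.0000 0.0000 -1.0000
    outer loop
      vertex 16.000 26.000 0.000
      vertex 16.000 0.000 0.000
      vertex 0.000 0.000 0.000
    endloop
  endfacet
  facet normal 0.0000 0.0000 -1.0000
    outer loop
      vertex 0.000 26.000 0.000
      vertex 16.000 26.000 0.000
      vertex 0.000 0.000 0.000
    endloop
  endfacet
  facet normal 0.0000 -1.0000 0.0000
    outer loop
      vertex 0.000 0.000 0.000
      vertex 16.000 0.000 0.000
      vertex 16.000 0.000 20.000
    endloop
  endfacet
  facet normal 0.0000 -1.0000 0.0000
    outer loop
      vertex 0.000 0.000 0.000
      vertex 16.000 0.000 20.000
      vertex 0.000 0.000 20.000
    endloop
  endfacet
  facet normal 0.0000 0.6097 0.7926
    outer loop
      vertex 0.000 0.000 20.000
      vertex 16.000 0.000 20.000
      vertex 16.000 26.000 0.000
    endloop
  endfacet
  facet normal 0.0000 0.6097 0.7926
    outer loop
      vertex 0.000 0.000 20.000
      vertex 16.000 26.000 0.000
      vertex 0.000 26.000 0.000
    endloop
  endfacet
  facet normal -1.0000 0.0000 0.0000
    outer loop
      vertex 0.000 0.000 20.000
      vertex 0.000 26.000 0.000
      vertex 0.000 0.000 0.000
    endloop
  endfacet
  facet normal 1.0000 0.0000 0.0000
    outer loop
      vertex 16.000 0.000 0.000
      vertex 16.000 26.000 0.000
      vertex 16.000 0.000 20.000
    endloop
  endfacet
endsolid part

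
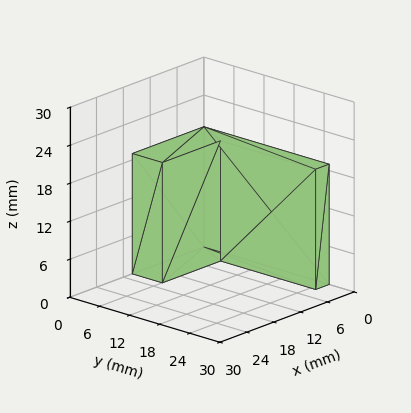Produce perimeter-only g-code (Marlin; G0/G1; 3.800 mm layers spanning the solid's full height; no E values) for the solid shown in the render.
Reading the render: the shape is an L-shaped prism: outer 16 × 25 mm, arm thicknesses ≈ 6 mm (horizontal) and 3 mm (vertical), extruded 19 mm in z (dimensions read to the nearest mm from the axis ticks). For the g-code, the solid's height is divided into equal slices at the stated Δz and each level perimeter traced with G1 moves after a G0 lift.

; perimeter-only toolpath
G21 ; units = mm
G90 ; absolute positioning
G28 ; home
; layer 1
G0 Z3.800
G0 X0.000 Y0.000
G1 X16.000 Y0.000
G1 X16.000 Y6.000
G1 X3.000 Y6.000
G1 X3.000 Y25.000
G1 X0.000 Y25.000
G1 X0.000 Y0.000
; layer 2
G0 Z7.600
G0 X0.000 Y0.000
G1 X16.000 Y0.000
G1 X16.000 Y6.000
G1 X3.000 Y6.000
G1 X3.000 Y25.000
G1 X0.000 Y25.000
G1 X0.000 Y0.000
; layer 3
G0 Z11.400
G0 X0.000 Y0.000
G1 X16.000 Y0.000
G1 X16.000 Y6.000
G1 X3.000 Y6.000
G1 X3.000 Y25.000
G1 X0.000 Y25.000
G1 X0.000 Y0.000
; layer 4
G0 Z15.200
G0 X0.000 Y0.000
G1 X16.000 Y0.000
G1 X16.000 Y6.000
G1 X3.000 Y6.000
G1 X3.000 Y25.000
G1 X0.000 Y25.000
G1 X0.000 Y0.000
; layer 5
G0 Z19.000
G0 X0.000 Y0.000
G1 X16.000 Y0.000
G1 X16.000 Y6.000
G1 X3.000 Y6.000
G1 X3.000 Y25.000
G1 X0.000 Y25.000
G1 X0.000 Y0.000
M2 ; end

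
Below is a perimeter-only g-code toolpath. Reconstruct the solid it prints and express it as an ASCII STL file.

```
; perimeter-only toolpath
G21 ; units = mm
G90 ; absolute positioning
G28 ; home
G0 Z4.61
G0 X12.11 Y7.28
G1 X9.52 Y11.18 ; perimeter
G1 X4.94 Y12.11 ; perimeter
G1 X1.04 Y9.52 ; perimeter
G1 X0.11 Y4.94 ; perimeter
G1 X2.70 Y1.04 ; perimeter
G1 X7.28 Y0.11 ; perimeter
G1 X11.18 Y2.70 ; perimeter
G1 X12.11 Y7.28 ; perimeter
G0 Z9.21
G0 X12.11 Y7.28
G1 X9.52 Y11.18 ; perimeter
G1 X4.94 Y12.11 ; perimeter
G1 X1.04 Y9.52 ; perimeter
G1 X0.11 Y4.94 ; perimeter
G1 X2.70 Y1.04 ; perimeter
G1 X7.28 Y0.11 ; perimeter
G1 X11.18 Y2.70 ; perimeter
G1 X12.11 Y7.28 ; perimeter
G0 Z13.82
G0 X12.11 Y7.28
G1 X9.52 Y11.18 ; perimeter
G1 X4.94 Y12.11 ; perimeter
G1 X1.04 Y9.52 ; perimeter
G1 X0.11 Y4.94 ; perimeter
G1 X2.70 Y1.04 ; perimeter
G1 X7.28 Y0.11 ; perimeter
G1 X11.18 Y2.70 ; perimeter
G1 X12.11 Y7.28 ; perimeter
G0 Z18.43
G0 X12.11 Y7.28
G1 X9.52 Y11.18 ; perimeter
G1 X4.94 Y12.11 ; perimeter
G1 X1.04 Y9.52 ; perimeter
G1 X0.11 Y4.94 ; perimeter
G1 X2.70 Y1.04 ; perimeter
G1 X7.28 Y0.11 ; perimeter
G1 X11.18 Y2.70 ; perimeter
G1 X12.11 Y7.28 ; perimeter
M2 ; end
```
solid part
  facet normal 0.0000 0.0000 -1.0000
    outer loop
      vertex 4.94 12.11 0.00
      vertex 9.52 11.18 0.00
      vertex 12.11 7.28 0.00
    endloop
  endfacet
  facet normal 0.0000 0.0000 -1.0000
    outer loop
      vertex 1.04 9.52 0.00
      vertex 4.94 12.11 0.00
      vertex 12.11 7.28 0.00
    endloop
  endfacet
  facet normal 0.0000 0.0000 -1.0000
    outer loop
      vertex 0.11 4.94 0.00
      vertex 1.04 9.52 0.00
      vertex 12.11 7.28 0.00
    endloop
  endfacet
  facet normal 0.0000 0.0000 -1.0000
    outer loop
      vertex 2.70 1.04 0.00
      vertex 0.11 4.94 0.00
      vertex 12.11 7.28 0.00
    endloop
  endfacet
  facet normal 0.0000 0.0000 -1.0000
    outer loop
      vertex 7.28 0.11 0.00
      vertex 2.70 1.04 0.00
      vertex 12.11 7.28 0.00
    endloop
  endfacet
  facet normal 0.0000 0.0000 -1.0000
    outer loop
      vertex 11.18 2.70 0.00
      vertex 7.28 0.11 0.00
      vertex 12.11 7.28 0.00
    endloop
  endfacet
  facet normal 0.0000 0.0000 1.0000
    outer loop
      vertex 12.11 7.28 18.43
      vertex 9.52 11.18 18.43
      vertex 4.94 12.11 18.43
    endloop
  endfacet
  facet normal 0.0000 0.0000 1.0000
    outer loop
      vertex 12.11 7.28 18.43
      vertex 4.94 12.11 18.43
      vertex 1.04 9.52 18.43
    endloop
  endfacet
  facet normal 0.0000 0.0000 1.0000
    outer loop
      vertex 12.11 7.28 18.43
      vertex 1.04 9.52 18.43
      vertex 0.11 4.94 18.43
    endloop
  endfacet
  facet normal 0.0000 0.0000 1.0000
    outer loop
      vertex 12.11 7.28 18.43
      vertex 0.11 4.94 18.43
      vertex 2.70 1.04 18.43
    endloop
  endfacet
  facet normal 0.0000 0.0000 1.0000
    outer loop
      vertex 12.11 7.28 18.43
      vertex 2.70 1.04 18.43
      vertex 7.28 0.11 18.43
    endloop
  endfacet
  facet normal 0.0000 0.0000 1.0000
    outer loop
      vertex 12.11 7.28 18.43
      vertex 7.28 0.11 18.43
      vertex 11.18 2.70 18.43
    endloop
  endfacet
  facet normal 0.8330 0.5532 0.0000
    outer loop
      vertex 12.11 7.28 0.00
      vertex 9.52 11.18 0.00
      vertex 9.52 11.18 18.43
    endloop
  endfacet
  facet normal 0.8330 0.5532 0.0000
    outer loop
      vertex 12.11 7.28 0.00
      vertex 9.52 11.18 18.43
      vertex 12.11 7.28 18.43
    endloop
  endfacet
  facet normal 0.1990 0.9800 0.0000
    outer loop
      vertex 9.52 11.18 0.00
      vertex 4.94 12.11 0.00
      vertex 4.94 12.11 18.43
    endloop
  endfacet
  facet normal 0.1990 0.9800 0.0000
    outer loop
      vertex 9.52 11.18 0.00
      vertex 4.94 12.11 18.43
      vertex 9.52 11.18 18.43
    endloop
  endfacet
  facet normal -0.5532 0.8330 0.0000
    outer loop
      vertex 4.94 12.11 0.00
      vertex 1.04 9.52 0.00
      vertex 1.04 9.52 18.43
    endloop
  endfacet
  facet normal -0.5532 0.8330 0.0000
    outer loop
      vertex 4.94 12.11 0.00
      vertex 1.04 9.52 18.43
      vertex 4.94 12.11 18.43
    endloop
  endfacet
  facet normal -0.9800 0.1990 0.0000
    outer loop
      vertex 1.04 9.52 0.00
      vertex 0.11 4.94 0.00
      vertex 0.11 4.94 18.43
    endloop
  endfacet
  facet normal -0.9800 0.1990 0.0000
    outer loop
      vertex 1.04 9.52 0.00
      vertex 0.11 4.94 18.43
      vertex 1.04 9.52 18.43
    endloop
  endfacet
  facet normal -0.8330 -0.5532 0.0000
    outer loop
      vertex 0.11 4.94 0.00
      vertex 2.70 1.04 0.00
      vertex 2.70 1.04 18.43
    endloop
  endfacet
  facet normal -0.8330 -0.5532 0.0000
    outer loop
      vertex 0.11 4.94 0.00
      vertex 2.70 1.04 18.43
      vertex 0.11 4.94 18.43
    endloop
  endfacet
  facet normal -0.1990 -0.9800 0.0000
    outer loop
      vertex 2.70 1.04 0.00
      vertex 7.28 0.11 0.00
      vertex 7.28 0.11 18.43
    endloop
  endfacet
  facet normal -0.1990 -0.9800 0.0000
    outer loop
      vertex 2.70 1.04 0.00
      vertex 7.28 0.11 18.43
      vertex 2.70 1.04 18.43
    endloop
  endfacet
  facet normal 0.5532 -0.8330 0.0000
    outer loop
      vertex 7.28 0.11 0.00
      vertex 11.18 2.70 0.00
      vertex 11.18 2.70 18.43
    endloop
  endfacet
  facet normal 0.5532 -0.8330 0.0000
    outer loop
      vertex 7.28 0.11 0.00
      vertex 11.18 2.70 18.43
      vertex 7.28 0.11 18.43
    endloop
  endfacet
  facet normal 0.9800 -0.1990 0.0000
    outer loop
      vertex 11.18 2.70 0.00
      vertex 12.11 7.28 0.00
      vertex 12.11 7.28 18.43
    endloop
  endfacet
  facet normal 0.9800 -0.1990 0.0000
    outer loop
      vertex 11.18 2.70 0.00
      vertex 12.11 7.28 18.43
      vertex 11.18 2.70 18.43
    endloop
  endfacet
endsolid part

The G0 Z moves step by Δz≈4.61 mm. Every layer's G1 loop is the same polygon, so the solid is a straight extrusion of it from z=0 to z≈18.4. Closing with flat bottom and top caps and triangulating gives 28 facets — a regular 8-sided prism (a cylinder approximated with 8 flat sides), circumscribed radius ≈ 6.11 mm, height ≈ 18.4 mm.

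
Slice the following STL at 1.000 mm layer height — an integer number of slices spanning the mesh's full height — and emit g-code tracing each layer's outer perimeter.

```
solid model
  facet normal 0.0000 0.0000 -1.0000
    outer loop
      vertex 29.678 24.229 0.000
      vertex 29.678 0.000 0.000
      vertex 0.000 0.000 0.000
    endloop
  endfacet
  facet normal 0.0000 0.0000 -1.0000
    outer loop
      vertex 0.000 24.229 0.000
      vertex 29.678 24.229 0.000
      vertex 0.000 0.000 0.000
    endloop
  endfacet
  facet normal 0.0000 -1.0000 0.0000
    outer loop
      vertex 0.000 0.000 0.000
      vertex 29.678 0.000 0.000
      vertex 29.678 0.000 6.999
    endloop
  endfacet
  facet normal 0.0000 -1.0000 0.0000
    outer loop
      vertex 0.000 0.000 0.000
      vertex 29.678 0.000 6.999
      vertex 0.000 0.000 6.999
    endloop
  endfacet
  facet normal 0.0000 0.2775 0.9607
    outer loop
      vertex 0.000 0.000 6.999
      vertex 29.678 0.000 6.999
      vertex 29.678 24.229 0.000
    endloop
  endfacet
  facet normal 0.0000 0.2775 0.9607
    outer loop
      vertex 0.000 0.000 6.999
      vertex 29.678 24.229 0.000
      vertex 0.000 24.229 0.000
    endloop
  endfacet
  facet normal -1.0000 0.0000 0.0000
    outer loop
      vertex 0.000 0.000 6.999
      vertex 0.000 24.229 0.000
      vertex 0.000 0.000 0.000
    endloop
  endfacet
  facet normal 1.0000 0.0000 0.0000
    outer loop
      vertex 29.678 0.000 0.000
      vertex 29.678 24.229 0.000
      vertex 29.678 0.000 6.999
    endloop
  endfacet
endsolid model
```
; perimeter-only toolpath
G21 ; units = mm
G90 ; absolute positioning
G28 ; home
; layer 1
G0 Z1.000
G0 X0.000 Y0.000
G1 X29.678 Y0.000
G1 X29.678 Y20.768
G1 X0.000 Y20.768
G1 X0.000 Y0.000
; layer 2
G0 Z2.000
G0 X0.000 Y0.000
G1 X29.678 Y0.000
G1 X29.678 Y17.306
G1 X0.000 Y17.306
G1 X0.000 Y0.000
; layer 3
G0 Z3.000
G0 X0.000 Y0.000
G1 X29.678 Y0.000
G1 X29.678 Y13.845
G1 X0.000 Y13.845
G1 X0.000 Y0.000
; layer 4
G0 Z3.999
G0 X0.000 Y0.000
G1 X29.678 Y0.000
G1 X29.678 Y10.384
G1 X0.000 Y10.384
G1 X0.000 Y0.000
; layer 5
G0 Z4.999
G0 X0.000 Y0.000
G1 X29.678 Y0.000
G1 X29.678 Y6.923
G1 X0.000 Y6.923
G1 X0.000 Y0.000
; layer 6
G0 Z5.999
G0 X0.000 Y0.000
G1 X29.678 Y0.000
G1 X29.678 Y3.461
G1 X0.000 Y3.461
G1 X0.000 Y0.000
M2 ; end

The solid is a wedge (ramp): 29.7 × 24.2 mm base, rising to 7 mm along the y=0 edge and sloping linearly to z=0 at y=24.2. Slicing at Δz = 1.000 mm — 7 equal slices spanning the solid's height, so layer i sits at z = i·h/7 — gives 6 non-empty perimeters. Each is a 4-segment closed polygon; G0 lifts to the layer z and rapids to the start vertex, then G1 traces the edges. The cross-section shrinks linearly with z (the slice at the apex is degenerate and omitted).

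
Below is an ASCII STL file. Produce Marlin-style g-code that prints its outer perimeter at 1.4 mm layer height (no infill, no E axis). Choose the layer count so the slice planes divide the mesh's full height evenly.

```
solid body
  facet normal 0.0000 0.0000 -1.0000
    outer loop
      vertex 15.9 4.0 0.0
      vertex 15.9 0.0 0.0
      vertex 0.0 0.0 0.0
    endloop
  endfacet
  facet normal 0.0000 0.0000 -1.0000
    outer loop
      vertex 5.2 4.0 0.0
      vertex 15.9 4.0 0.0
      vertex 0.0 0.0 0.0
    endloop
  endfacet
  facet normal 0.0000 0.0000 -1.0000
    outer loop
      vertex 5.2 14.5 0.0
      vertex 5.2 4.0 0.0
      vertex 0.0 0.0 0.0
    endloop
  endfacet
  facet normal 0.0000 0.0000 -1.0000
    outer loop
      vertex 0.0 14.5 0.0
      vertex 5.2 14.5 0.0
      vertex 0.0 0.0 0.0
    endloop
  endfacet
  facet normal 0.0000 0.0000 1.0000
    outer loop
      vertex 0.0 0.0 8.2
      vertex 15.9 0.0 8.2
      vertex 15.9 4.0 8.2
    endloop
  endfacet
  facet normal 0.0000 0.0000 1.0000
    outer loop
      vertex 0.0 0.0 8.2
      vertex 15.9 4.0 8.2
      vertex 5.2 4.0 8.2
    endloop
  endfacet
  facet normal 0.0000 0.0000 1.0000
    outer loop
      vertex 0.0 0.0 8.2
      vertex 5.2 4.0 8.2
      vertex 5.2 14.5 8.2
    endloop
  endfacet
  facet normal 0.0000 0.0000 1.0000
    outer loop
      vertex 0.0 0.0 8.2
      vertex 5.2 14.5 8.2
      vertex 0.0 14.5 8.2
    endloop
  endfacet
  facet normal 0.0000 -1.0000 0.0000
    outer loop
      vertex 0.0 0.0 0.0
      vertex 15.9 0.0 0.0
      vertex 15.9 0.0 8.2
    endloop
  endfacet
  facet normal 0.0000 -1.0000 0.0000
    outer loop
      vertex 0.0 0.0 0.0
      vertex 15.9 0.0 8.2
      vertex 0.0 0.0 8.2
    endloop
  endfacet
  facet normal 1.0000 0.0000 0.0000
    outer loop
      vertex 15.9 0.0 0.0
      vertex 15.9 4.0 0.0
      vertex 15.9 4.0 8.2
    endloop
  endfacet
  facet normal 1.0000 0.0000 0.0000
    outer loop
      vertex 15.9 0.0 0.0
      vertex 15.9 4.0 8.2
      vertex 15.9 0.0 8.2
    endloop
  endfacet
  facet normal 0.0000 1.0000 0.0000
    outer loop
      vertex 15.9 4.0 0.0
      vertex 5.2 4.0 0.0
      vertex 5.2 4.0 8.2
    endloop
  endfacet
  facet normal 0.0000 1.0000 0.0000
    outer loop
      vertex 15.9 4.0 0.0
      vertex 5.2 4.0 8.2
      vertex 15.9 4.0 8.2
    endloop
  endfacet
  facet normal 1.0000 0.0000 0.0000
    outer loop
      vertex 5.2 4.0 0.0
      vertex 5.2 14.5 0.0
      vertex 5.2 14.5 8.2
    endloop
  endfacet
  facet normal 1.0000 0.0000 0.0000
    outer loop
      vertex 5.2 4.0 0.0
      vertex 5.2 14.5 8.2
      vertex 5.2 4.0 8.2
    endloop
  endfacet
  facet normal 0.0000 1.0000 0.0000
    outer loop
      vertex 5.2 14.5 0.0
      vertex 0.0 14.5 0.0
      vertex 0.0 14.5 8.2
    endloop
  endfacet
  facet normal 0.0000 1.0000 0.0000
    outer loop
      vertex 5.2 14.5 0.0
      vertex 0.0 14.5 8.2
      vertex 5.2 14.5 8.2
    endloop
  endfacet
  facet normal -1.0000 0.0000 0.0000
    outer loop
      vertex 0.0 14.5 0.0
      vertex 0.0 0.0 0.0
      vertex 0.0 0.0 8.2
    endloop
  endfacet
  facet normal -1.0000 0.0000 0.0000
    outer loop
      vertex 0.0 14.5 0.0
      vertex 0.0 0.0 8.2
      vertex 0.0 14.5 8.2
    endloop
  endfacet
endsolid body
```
; perimeter-only toolpath
G21 ; units = mm
G90 ; absolute positioning
G28 ; home
; layer 1
G0 Z1.4
G0 X0.0 Y0.0
G1 X15.9 Y0.0
G1 X15.9 Y4.0
G1 X5.2 Y4.0
G1 X5.2 Y14.5
G1 X0.0 Y14.5
G1 X0.0 Y0.0
; layer 2
G0 Z2.7
G0 X0.0 Y0.0
G1 X15.9 Y0.0
G1 X15.9 Y4.0
G1 X5.2 Y4.0
G1 X5.2 Y14.5
G1 X0.0 Y14.5
G1 X0.0 Y0.0
; layer 3
G0 Z4.1
G0 X0.0 Y0.0
G1 X15.9 Y0.0
G1 X15.9 Y4.0
G1 X5.2 Y4.0
G1 X5.2 Y14.5
G1 X0.0 Y14.5
G1 X0.0 Y0.0
; layer 4
G0 Z5.5
G0 X0.0 Y0.0
G1 X15.9 Y0.0
G1 X15.9 Y4.0
G1 X5.2 Y4.0
G1 X5.2 Y14.5
G1 X0.0 Y14.5
G1 X0.0 Y0.0
; layer 5
G0 Z6.8
G0 X0.0 Y0.0
G1 X15.9 Y0.0
G1 X15.9 Y4.0
G1 X5.2 Y4.0
G1 X5.2 Y14.5
G1 X0.0 Y14.5
G1 X0.0 Y0.0
; layer 6
G0 Z8.2
G0 X0.0 Y0.0
G1 X15.9 Y0.0
G1 X15.9 Y4.0
G1 X5.2 Y4.0
G1 X5.2 Y14.5
G1 X0.0 Y14.5
G1 X0.0 Y0.0
M2 ; end

The solid is an L-shaped prism: outer 15.9 × 14.5 mm, arm thicknesses ≈ 4 mm (horizontal) and 5.2 mm (vertical), extruded 8.2 mm in z. Slicing at Δz = 1.4 mm — 6 equal slices spanning the solid's height, so layer i sits at z = i·h/6 — gives 6 non-empty perimeters. Each is a 6-segment closed polygon; G0 lifts to the layer z and rapids to the start vertex, then G1 traces the edges.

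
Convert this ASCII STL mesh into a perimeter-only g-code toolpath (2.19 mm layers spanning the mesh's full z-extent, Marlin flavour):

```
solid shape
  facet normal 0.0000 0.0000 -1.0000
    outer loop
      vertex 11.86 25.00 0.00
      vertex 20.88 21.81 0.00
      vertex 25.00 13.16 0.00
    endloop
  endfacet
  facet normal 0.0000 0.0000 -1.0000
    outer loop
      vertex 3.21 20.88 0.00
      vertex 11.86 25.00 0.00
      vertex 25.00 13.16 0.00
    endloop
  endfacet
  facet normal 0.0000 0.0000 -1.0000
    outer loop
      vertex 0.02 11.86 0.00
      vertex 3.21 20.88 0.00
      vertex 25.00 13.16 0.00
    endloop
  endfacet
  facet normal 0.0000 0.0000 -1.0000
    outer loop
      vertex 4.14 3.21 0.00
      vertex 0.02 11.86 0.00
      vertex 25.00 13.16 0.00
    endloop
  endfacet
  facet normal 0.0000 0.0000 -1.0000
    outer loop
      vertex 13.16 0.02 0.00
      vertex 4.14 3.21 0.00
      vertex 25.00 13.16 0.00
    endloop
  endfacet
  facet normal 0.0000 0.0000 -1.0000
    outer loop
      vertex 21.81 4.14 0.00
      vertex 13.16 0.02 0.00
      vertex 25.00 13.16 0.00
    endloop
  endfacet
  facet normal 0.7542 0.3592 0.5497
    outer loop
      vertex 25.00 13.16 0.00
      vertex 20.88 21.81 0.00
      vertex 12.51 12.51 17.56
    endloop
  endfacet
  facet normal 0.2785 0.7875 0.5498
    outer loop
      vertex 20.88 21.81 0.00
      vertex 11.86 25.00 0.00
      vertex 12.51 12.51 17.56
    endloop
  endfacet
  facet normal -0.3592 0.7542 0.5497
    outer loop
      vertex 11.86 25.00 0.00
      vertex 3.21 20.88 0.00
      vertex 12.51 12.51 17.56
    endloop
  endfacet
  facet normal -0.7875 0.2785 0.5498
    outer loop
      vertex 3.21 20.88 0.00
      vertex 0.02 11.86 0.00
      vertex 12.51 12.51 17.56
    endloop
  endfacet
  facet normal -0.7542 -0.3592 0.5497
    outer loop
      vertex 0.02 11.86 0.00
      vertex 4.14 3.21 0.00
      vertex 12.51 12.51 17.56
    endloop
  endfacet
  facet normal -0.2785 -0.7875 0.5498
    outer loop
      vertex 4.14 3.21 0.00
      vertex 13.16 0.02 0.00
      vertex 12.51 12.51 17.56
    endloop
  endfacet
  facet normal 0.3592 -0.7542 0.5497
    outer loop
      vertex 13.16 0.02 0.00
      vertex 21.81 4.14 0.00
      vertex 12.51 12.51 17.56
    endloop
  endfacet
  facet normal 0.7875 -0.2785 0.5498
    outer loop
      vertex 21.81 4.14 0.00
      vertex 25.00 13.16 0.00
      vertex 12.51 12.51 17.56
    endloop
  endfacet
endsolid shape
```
; perimeter-only toolpath
G21 ; units = mm
G90 ; absolute positioning
G28 ; home
; layer 1
G0 Z2.19
G0 X23.44 Y13.08
G1 X19.83 Y20.65
G1 X11.94 Y23.44
G1 X4.37 Y19.83
G1 X1.58 Y11.94
G1 X5.19 Y4.37
G1 X13.08 Y1.58
G1 X20.65 Y5.19
G1 X23.44 Y13.08
; layer 2
G0 Z4.39
G0 X21.88 Y13.00
G1 X18.79 Y19.48
G1 X12.02 Y21.88
G1 X5.54 Y18.79
G1 X3.14 Y12.02
G1 X6.23 Y5.54
G1 X13.00 Y3.14
G1 X19.48 Y6.23
G1 X21.88 Y13.00
; layer 3
G0 Z6.58
G0 X20.32 Y12.92
G1 X17.74 Y18.32
G1 X12.10 Y20.32
G1 X6.70 Y17.74
G1 X4.70 Y12.10
G1 X7.28 Y6.70
G1 X12.92 Y4.70
G1 X18.32 Y7.28
G1 X20.32 Y12.92
; layer 4
G0 Z8.78
G0 X18.75 Y12.84
G1 X16.70 Y17.16
G1 X12.18 Y18.75
G1 X7.86 Y16.70
G1 X6.26 Y12.18
G1 X8.32 Y7.86
G1 X12.84 Y6.26
G1 X17.16 Y8.32
G1 X18.75 Y12.84
; layer 5
G0 Z10.97
G0 X17.19 Y12.75
G1 X15.65 Y16.00
G1 X12.27 Y17.19
G1 X9.02 Y15.65
G1 X7.83 Y12.27
G1 X9.37 Y9.02
G1 X12.75 Y7.83
G1 X16.00 Y9.37
G1 X17.19 Y12.75
; layer 6
G0 Z13.17
G0 X15.63 Y12.67
G1 X14.60 Y14.84
G1 X12.35 Y15.63
G1 X10.19 Y14.60
G1 X9.39 Y12.35
G1 X10.42 Y10.19
G1 X12.67 Y9.39
G1 X14.84 Y10.42
G1 X15.63 Y12.67
; layer 7
G0 Z15.36
G0 X14.07 Y12.59
G1 X13.56 Y13.67
G1 X12.43 Y14.07
G1 X11.35 Y13.56
G1 X10.95 Y12.43
G1 X11.46 Y11.35
G1 X12.59 Y10.95
G1 X13.67 Y11.46
G1 X14.07 Y12.59
M2 ; end

The solid is a regular 8-sided pyramid, base circumscribed radius ≈ 12.5 mm, apex at z ≈ 17.6 mm. Slicing at Δz = 2.19 mm — 8 equal slices spanning the solid's height, so layer i sits at z = i·h/8 — gives 7 non-empty perimeters. Each is a 8-segment closed polygon; G0 lifts to the layer z and rapids to the start vertex, then G1 traces the edges. The cross-section shrinks linearly with z (the slice at the apex is degenerate and omitted).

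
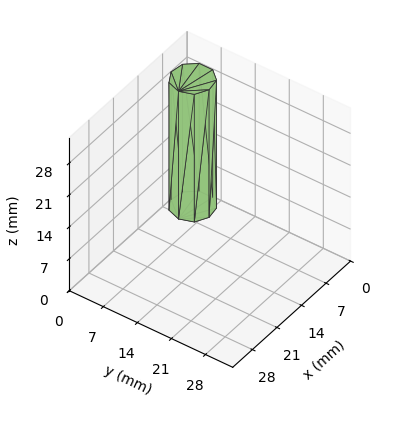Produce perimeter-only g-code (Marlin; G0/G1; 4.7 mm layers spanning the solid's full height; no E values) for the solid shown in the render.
Reading the render: the shape is a regular 9-sided prism (a cylinder approximated with 9 flat sides), circumscribed radius ≈ 4 mm, height ≈ 28 mm (dimensions read to the nearest mm from the axis ticks). For the g-code, the solid's height is divided into equal slices at the stated Δz and each level perimeter traced with G1 moves after a G0 lift.

; perimeter-only toolpath
G21 ; units = mm
G90 ; absolute positioning
G28 ; home
; layer 1
G0 Z4.7
G0 X8.0 Y4.0
G1 X7.1 Y6.6
G1 X4.7 Y7.9
G1 X2.0 Y7.5
G1 X0.2 Y5.4
G1 X0.2 Y2.6
G1 X2.0 Y0.5
G1 X4.7 Y0.1
G1 X7.1 Y1.4
G1 X8.0 Y4.0
; layer 2
G0 Z9.3
G0 X8.0 Y4.0
G1 X7.1 Y6.6
G1 X4.7 Y7.9
G1 X2.0 Y7.5
G1 X0.2 Y5.4
G1 X0.2 Y2.6
G1 X2.0 Y0.5
G1 X4.7 Y0.1
G1 X7.1 Y1.4
G1 X8.0 Y4.0
; layer 3
G0 Z14.0
G0 X8.0 Y4.0
G1 X7.1 Y6.6
G1 X4.7 Y7.9
G1 X2.0 Y7.5
G1 X0.2 Y5.4
G1 X0.2 Y2.6
G1 X2.0 Y0.5
G1 X4.7 Y0.1
G1 X7.1 Y1.4
G1 X8.0 Y4.0
; layer 4
G0 Z18.7
G0 X8.0 Y4.0
G1 X7.1 Y6.6
G1 X4.7 Y7.9
G1 X2.0 Y7.5
G1 X0.2 Y5.4
G1 X0.2 Y2.6
G1 X2.0 Y0.5
G1 X4.7 Y0.1
G1 X7.1 Y1.4
G1 X8.0 Y4.0
; layer 5
G0 Z23.3
G0 X8.0 Y4.0
G1 X7.1 Y6.6
G1 X4.7 Y7.9
G1 X2.0 Y7.5
G1 X0.2 Y5.4
G1 X0.2 Y2.6
G1 X2.0 Y0.5
G1 X4.7 Y0.1
G1 X7.1 Y1.4
G1 X8.0 Y4.0
; layer 6
G0 Z28.0
G0 X8.0 Y4.0
G1 X7.1 Y6.6
G1 X4.7 Y7.9
G1 X2.0 Y7.5
G1 X0.2 Y5.4
G1 X0.2 Y2.6
G1 X2.0 Y0.5
G1 X4.7 Y0.1
G1 X7.1 Y1.4
G1 X8.0 Y4.0
M2 ; end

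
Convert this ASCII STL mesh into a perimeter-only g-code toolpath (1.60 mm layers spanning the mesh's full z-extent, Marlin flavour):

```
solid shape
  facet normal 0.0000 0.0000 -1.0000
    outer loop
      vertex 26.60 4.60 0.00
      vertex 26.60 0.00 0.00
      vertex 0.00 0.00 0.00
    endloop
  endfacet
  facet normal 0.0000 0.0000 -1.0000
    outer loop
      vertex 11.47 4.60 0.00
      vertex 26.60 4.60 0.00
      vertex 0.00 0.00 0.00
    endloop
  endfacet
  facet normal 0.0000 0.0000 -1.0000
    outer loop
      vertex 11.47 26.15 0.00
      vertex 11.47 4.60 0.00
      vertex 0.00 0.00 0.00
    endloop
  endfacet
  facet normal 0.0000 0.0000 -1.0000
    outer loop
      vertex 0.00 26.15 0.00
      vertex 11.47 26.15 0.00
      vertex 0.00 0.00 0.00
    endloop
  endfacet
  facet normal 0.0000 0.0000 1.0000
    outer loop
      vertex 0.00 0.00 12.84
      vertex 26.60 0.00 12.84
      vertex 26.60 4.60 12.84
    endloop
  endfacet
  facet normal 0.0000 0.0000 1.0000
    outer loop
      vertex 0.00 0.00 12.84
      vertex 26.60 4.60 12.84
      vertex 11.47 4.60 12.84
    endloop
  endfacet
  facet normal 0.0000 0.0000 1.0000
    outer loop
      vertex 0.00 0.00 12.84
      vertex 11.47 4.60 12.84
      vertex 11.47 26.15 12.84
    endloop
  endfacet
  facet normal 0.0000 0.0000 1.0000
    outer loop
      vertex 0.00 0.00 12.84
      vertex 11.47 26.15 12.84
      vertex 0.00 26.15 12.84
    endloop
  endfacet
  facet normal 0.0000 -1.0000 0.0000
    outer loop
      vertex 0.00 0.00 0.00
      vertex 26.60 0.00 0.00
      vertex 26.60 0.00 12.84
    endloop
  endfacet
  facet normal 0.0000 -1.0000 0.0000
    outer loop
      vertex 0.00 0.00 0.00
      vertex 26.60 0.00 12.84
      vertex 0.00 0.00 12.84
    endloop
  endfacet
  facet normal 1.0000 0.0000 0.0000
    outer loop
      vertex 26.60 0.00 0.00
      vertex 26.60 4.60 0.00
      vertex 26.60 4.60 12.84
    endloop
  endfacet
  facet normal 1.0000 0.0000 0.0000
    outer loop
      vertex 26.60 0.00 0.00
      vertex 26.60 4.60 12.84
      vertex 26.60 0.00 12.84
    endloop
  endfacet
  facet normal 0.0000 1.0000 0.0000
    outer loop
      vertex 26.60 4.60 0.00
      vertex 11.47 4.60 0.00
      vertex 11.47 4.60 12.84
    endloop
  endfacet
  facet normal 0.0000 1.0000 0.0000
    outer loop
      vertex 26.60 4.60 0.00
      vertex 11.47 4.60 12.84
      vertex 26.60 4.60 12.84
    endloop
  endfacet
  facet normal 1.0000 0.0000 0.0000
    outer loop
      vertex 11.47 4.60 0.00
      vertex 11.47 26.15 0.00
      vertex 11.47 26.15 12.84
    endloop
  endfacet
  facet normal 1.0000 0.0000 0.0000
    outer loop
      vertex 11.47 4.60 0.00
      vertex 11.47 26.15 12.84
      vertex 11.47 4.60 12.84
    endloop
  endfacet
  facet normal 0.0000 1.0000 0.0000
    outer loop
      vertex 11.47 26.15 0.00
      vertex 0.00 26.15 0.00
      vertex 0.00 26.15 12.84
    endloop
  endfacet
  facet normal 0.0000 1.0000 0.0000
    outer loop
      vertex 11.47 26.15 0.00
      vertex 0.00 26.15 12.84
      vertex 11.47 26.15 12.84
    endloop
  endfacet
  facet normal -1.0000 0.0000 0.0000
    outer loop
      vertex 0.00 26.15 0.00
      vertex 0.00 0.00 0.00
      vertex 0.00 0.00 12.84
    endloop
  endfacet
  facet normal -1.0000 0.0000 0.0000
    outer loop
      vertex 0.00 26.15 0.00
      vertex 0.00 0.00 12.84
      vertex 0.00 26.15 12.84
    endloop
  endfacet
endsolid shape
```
; perimeter-only toolpath
G21 ; units = mm
G90 ; absolute positioning
G28 ; home
; layer 1
G0 Z1.60
G0 X0.00 Y0.00
G1 X26.60 Y0.00
G1 X26.60 Y4.60
G1 X11.47 Y4.60
G1 X11.47 Y26.15
G1 X0.00 Y26.15
G1 X0.00 Y0.00
; layer 2
G0 Z3.21
G0 X0.00 Y0.00
G1 X26.60 Y0.00
G1 X26.60 Y4.60
G1 X11.47 Y4.60
G1 X11.47 Y26.15
G1 X0.00 Y26.15
G1 X0.00 Y0.00
; layer 3
G0 Z4.81
G0 X0.00 Y0.00
G1 X26.60 Y0.00
G1 X26.60 Y4.60
G1 X11.47 Y4.60
G1 X11.47 Y26.15
G1 X0.00 Y26.15
G1 X0.00 Y0.00
; layer 4
G0 Z6.42
G0 X0.00 Y0.00
G1 X26.60 Y0.00
G1 X26.60 Y4.60
G1 X11.47 Y4.60
G1 X11.47 Y26.15
G1 X0.00 Y26.15
G1 X0.00 Y0.00
; layer 5
G0 Z8.03
G0 X0.00 Y0.00
G1 X26.60 Y0.00
G1 X26.60 Y4.60
G1 X11.47 Y4.60
G1 X11.47 Y26.15
G1 X0.00 Y26.15
G1 X0.00 Y0.00
; layer 6
G0 Z9.63
G0 X0.00 Y0.00
G1 X26.60 Y0.00
G1 X26.60 Y4.60
G1 X11.47 Y4.60
G1 X11.47 Y26.15
G1 X0.00 Y26.15
G1 X0.00 Y0.00
; layer 7
G0 Z11.23
G0 X0.00 Y0.00
G1 X26.60 Y0.00
G1 X26.60 Y4.60
G1 X11.47 Y4.60
G1 X11.47 Y26.15
G1 X0.00 Y26.15
G1 X0.00 Y0.00
; layer 8
G0 Z12.84
G0 X0.00 Y0.00
G1 X26.60 Y0.00
G1 X26.60 Y4.60
G1 X11.47 Y4.60
G1 X11.47 Y26.15
G1 X0.00 Y26.15
G1 X0.00 Y0.00
M2 ; end

The solid is an L-shaped prism: outer 26.6 × 26.1 mm, arm thicknesses ≈ 4.6 mm (horizontal) and 11.5 mm (vertical), extruded 12.8 mm in z. Slicing at Δz = 1.60 mm — 8 equal slices spanning the solid's height, so layer i sits at z = i·h/8 — gives 8 non-empty perimeters. Each is a 6-segment closed polygon; G0 lifts to the layer z and rapids to the start vertex, then G1 traces the edges.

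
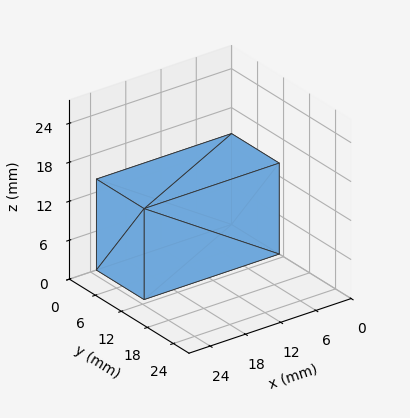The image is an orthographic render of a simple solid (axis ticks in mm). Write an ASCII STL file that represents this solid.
Reading the render: the shape is a rectangular box, roughly 23 × 11 mm footprint and 14 mm tall (dimensions read to the nearest mm from the axis ticks). For the STL, each face is triangulated and given an outward normal.

solid part
  facet normal 0.0000 0.0000 -1.0000
    outer loop
      vertex 23.0 11.0 0.0
      vertex 23.0 0.0 0.0
      vertex 0.0 0.0 0.0
    endloop
  endfacet
  facet normal 0.0000 0.0000 -1.0000
    outer loop
      vertex 0.0 11.0 0.0
      vertex 23.0 11.0 0.0
      vertex 0.0 0.0 0.0
    endloop
  endfacet
  facet normal 0.0000 0.0000 1.0000
    outer loop
      vertex 0.0 0.0 14.0
      vertex 23.0 0.0 14.0
      vertex 23.0 11.0 14.0
    endloop
  endfacet
  facet normal 0.0000 0.0000 1.0000
    outer loop
      vertex 0.0 0.0 14.0
      vertex 23.0 11.0 14.0
      vertex 0.0 11.0 14.0
    endloop
  endfacet
  facet normal 0.0000 -1.0000 0.0000
    outer loop
      vertex 0.0 0.0 0.0
      vertex 23.0 0.0 0.0
      vertex 23.0 0.0 14.0
    endloop
  endfacet
  facet normal 0.0000 -1.0000 0.0000
    outer loop
      vertex 0.0 0.0 0.0
      vertex 23.0 0.0 14.0
      vertex 0.0 0.0 14.0
    endloop
  endfacet
  facet normal 0.0000 1.0000 0.0000
    outer loop
      vertex 23.0 11.0 14.0
      vertex 23.0 11.0 0.0
      vertex 0.0 11.0 0.0
    endloop
  endfacet
  facet normal 0.0000 1.0000 0.0000
    outer loop
      vertex 0.0 11.0 14.0
      vertex 23.0 11.0 14.0
      vertex 0.0 11.0 0.0
    endloop
  endfacet
  facet normal -1.0000 0.0000 0.0000
    outer loop
      vertex 0.0 11.0 14.0
      vertex 0.0 11.0 0.0
      vertex 0.0 0.0 0.0
    endloop
  endfacet
  facet normal -1.0000 0.0000 0.0000
    outer loop
      vertex 0.0 0.0 14.0
      vertex 0.0 11.0 14.0
      vertex 0.0 0.0 0.0
    endloop
  endfacet
  facet normal 1.0000 0.0000 0.0000
    outer loop
      vertex 23.0 0.0 0.0
      vertex 23.0 11.0 0.0
      vertex 23.0 11.0 14.0
    endloop
  endfacet
  facet normal 1.0000 0.0000 0.0000
    outer loop
      vertex 23.0 0.0 0.0
      vertex 23.0 11.0 14.0
      vertex 23.0 0.0 14.0
    endloop
  endfacet
endsolid part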